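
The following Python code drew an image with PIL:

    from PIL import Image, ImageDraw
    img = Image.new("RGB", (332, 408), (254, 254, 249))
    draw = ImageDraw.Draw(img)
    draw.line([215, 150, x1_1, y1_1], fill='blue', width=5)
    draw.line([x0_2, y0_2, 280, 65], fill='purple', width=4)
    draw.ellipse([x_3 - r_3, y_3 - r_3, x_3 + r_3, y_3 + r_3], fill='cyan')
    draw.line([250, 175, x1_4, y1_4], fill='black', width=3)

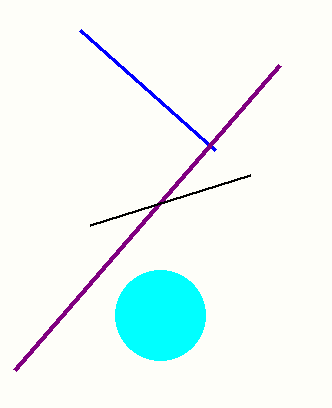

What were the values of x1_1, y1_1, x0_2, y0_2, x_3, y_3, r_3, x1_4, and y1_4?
x1_1 = 80
y1_1 = 30
x0_2 = 15
y0_2 = 370
x_3 = 160
y_3 = 315
r_3 = 45
x1_4 = 90
y1_4 = 225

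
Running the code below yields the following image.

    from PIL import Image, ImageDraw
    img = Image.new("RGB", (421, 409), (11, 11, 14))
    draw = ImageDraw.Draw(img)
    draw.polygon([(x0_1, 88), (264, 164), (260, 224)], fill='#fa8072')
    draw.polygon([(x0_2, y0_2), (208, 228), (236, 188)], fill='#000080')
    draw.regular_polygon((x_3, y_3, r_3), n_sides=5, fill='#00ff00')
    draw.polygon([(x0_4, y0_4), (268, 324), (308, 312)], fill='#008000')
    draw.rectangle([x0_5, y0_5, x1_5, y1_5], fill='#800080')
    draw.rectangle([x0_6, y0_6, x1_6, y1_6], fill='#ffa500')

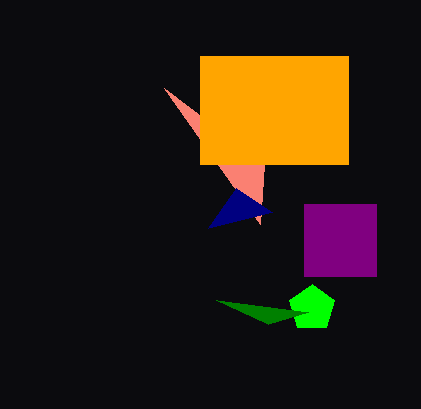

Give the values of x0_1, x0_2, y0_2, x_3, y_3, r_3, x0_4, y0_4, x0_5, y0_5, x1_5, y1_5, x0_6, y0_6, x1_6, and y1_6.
x0_1 = 164, x0_2 = 272, y0_2 = 212, x_3 = 312, y_3 = 308, r_3 = 24, x0_4 = 216, y0_4 = 300, x0_5 = 304, y0_5 = 204, x1_5 = 376, y1_5 = 276, x0_6 = 200, y0_6 = 56, x1_6 = 348, y1_6 = 164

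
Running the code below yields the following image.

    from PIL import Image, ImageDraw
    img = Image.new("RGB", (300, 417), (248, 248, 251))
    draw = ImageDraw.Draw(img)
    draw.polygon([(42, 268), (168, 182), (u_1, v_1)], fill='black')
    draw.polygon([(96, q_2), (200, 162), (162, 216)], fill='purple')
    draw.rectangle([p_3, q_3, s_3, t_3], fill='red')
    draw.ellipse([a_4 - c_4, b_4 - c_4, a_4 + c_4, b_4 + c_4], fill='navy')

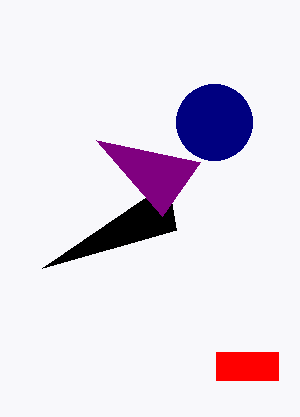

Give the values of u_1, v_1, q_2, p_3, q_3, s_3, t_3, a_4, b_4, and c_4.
u_1 = 176
v_1 = 230
q_2 = 140
p_3 = 216
q_3 = 352
s_3 = 278
t_3 = 380
a_4 = 214
b_4 = 122
c_4 = 38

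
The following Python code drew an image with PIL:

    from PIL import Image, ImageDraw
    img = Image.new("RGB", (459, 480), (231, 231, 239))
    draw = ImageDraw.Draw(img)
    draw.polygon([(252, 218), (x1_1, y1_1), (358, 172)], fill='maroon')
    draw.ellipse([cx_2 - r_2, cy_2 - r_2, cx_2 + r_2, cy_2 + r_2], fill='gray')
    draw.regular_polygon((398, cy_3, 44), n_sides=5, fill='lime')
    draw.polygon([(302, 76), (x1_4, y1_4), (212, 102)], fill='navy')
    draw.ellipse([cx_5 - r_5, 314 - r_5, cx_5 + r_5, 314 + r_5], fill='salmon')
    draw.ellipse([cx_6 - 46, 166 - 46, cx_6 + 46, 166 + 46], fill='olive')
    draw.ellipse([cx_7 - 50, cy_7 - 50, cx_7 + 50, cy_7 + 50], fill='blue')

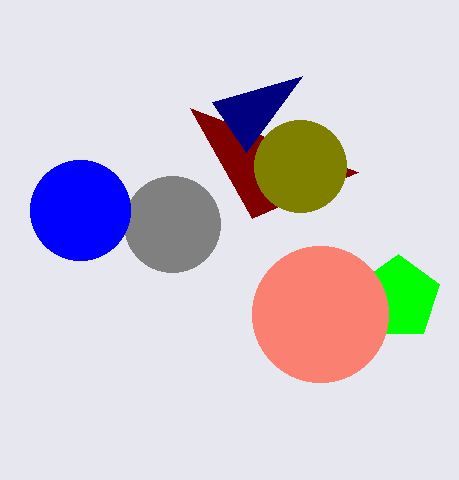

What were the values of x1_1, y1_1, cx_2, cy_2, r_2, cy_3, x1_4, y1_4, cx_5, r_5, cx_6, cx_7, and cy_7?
x1_1 = 190
y1_1 = 108
cx_2 = 172
cy_2 = 224
r_2 = 48
cy_3 = 298
x1_4 = 246
y1_4 = 152
cx_5 = 320
r_5 = 68
cx_6 = 300
cx_7 = 80
cy_7 = 210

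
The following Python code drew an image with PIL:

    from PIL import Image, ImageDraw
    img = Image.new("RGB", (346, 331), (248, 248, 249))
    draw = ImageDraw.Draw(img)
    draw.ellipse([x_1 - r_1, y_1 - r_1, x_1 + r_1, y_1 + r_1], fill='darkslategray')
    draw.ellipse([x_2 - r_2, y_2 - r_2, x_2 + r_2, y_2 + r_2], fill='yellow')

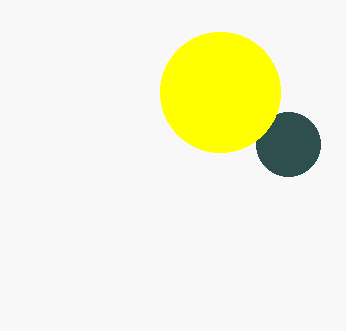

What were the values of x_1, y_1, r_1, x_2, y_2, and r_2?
x_1 = 288
y_1 = 144
r_1 = 32
x_2 = 220
y_2 = 92
r_2 = 60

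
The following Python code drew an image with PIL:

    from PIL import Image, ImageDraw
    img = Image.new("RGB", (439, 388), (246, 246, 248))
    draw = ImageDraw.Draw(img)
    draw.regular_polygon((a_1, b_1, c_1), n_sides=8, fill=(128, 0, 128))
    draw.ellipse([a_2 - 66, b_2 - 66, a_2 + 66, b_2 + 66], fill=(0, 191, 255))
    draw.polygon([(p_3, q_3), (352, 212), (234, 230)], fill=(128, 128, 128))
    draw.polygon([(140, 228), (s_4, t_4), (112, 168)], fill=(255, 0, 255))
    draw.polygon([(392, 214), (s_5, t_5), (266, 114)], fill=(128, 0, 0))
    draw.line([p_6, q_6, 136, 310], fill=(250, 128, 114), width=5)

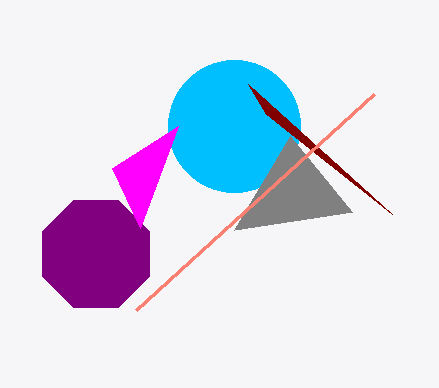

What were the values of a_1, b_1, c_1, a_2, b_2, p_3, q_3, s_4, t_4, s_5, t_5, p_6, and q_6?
a_1 = 96
b_1 = 254
c_1 = 58
a_2 = 234
b_2 = 126
p_3 = 290
q_3 = 136
s_4 = 178
t_4 = 126
s_5 = 248
t_5 = 84
p_6 = 374
q_6 = 94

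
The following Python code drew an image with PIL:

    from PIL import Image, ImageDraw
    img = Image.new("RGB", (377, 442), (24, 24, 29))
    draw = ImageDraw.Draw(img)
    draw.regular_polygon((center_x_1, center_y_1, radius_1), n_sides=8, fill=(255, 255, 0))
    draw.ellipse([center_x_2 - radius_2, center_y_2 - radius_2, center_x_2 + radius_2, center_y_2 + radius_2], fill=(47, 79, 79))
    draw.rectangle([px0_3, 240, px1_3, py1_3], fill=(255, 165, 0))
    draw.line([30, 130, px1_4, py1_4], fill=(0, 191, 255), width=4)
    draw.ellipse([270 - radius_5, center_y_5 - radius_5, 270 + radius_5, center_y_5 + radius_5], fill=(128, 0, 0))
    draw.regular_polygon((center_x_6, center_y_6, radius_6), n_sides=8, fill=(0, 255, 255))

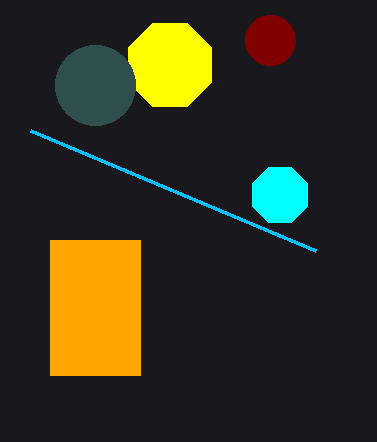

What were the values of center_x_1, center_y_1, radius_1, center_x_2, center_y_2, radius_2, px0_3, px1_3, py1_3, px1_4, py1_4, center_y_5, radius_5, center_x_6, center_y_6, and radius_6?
center_x_1 = 170, center_y_1 = 65, radius_1 = 45, center_x_2 = 95, center_y_2 = 85, radius_2 = 40, px0_3 = 50, px1_3 = 140, py1_3 = 375, px1_4 = 315, py1_4 = 250, center_y_5 = 40, radius_5 = 25, center_x_6 = 280, center_y_6 = 195, radius_6 = 30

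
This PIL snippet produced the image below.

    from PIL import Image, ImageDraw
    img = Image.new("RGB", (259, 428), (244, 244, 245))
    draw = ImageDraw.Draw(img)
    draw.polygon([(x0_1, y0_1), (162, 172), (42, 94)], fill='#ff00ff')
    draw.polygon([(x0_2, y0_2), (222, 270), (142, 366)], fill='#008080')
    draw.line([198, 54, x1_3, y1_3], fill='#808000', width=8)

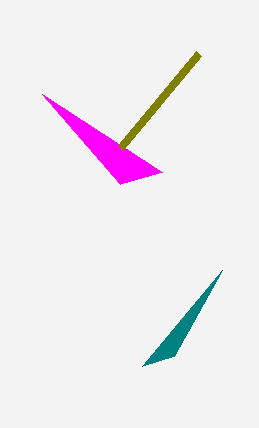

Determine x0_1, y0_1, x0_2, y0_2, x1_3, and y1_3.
x0_1 = 120; y0_1 = 184; x0_2 = 174; y0_2 = 356; x1_3 = 120; y1_3 = 148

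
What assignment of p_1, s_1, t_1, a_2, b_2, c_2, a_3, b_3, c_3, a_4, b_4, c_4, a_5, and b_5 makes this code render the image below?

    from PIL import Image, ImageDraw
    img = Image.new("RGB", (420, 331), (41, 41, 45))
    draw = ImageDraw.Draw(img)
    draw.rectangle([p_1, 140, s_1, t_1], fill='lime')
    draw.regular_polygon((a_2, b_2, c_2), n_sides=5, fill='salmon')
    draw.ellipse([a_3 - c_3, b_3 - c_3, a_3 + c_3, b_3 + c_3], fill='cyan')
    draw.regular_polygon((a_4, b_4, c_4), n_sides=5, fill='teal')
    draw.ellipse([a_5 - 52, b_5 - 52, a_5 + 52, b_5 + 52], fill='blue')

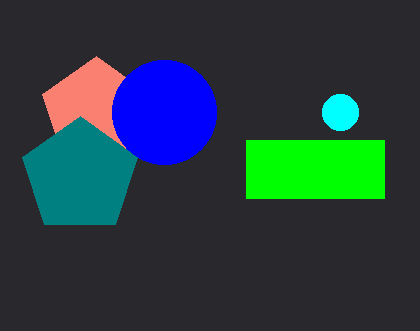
p_1 = 246; s_1 = 384; t_1 = 198; a_2 = 96; b_2 = 112; c_2 = 56; a_3 = 340; b_3 = 112; c_3 = 18; a_4 = 80; b_4 = 176; c_4 = 60; a_5 = 164; b_5 = 112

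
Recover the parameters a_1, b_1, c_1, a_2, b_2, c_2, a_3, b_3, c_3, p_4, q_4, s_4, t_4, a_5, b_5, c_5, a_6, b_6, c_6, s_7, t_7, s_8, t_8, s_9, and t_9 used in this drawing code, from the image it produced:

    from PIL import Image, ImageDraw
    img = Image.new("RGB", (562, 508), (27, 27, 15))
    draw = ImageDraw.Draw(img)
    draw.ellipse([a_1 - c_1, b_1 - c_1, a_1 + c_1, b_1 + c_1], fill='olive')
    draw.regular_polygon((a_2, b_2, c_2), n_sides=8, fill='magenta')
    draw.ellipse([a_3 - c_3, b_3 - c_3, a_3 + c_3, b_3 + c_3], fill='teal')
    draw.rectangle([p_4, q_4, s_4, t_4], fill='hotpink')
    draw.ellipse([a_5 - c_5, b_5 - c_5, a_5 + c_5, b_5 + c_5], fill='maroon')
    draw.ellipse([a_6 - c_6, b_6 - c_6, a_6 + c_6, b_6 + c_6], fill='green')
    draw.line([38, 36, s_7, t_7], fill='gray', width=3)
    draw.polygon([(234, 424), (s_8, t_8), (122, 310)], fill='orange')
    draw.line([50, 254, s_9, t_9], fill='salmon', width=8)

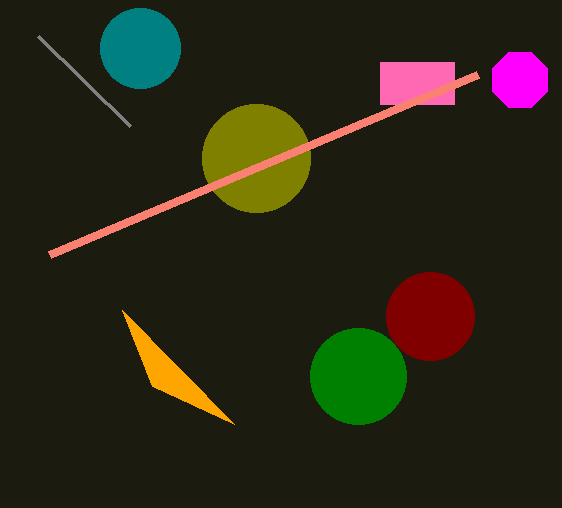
a_1 = 256; b_1 = 158; c_1 = 54; a_2 = 520; b_2 = 80; c_2 = 30; a_3 = 140; b_3 = 48; c_3 = 40; p_4 = 380; q_4 = 62; s_4 = 454; t_4 = 104; a_5 = 430; b_5 = 316; c_5 = 44; a_6 = 358; b_6 = 376; c_6 = 48; s_7 = 130; t_7 = 126; s_8 = 152; t_8 = 386; s_9 = 478; t_9 = 74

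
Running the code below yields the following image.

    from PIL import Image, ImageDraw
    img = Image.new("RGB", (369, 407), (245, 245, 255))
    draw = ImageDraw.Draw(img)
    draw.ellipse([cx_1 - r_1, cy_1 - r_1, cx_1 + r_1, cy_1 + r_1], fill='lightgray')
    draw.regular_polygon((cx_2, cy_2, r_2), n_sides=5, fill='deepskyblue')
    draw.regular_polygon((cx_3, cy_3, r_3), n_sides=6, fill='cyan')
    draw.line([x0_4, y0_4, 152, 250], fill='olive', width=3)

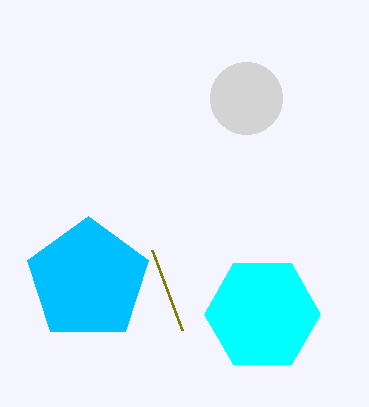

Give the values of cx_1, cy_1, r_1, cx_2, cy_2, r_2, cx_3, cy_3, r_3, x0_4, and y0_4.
cx_1 = 246; cy_1 = 98; r_1 = 36; cx_2 = 88; cy_2 = 280; r_2 = 64; cx_3 = 262; cy_3 = 314; r_3 = 58; x0_4 = 182; y0_4 = 330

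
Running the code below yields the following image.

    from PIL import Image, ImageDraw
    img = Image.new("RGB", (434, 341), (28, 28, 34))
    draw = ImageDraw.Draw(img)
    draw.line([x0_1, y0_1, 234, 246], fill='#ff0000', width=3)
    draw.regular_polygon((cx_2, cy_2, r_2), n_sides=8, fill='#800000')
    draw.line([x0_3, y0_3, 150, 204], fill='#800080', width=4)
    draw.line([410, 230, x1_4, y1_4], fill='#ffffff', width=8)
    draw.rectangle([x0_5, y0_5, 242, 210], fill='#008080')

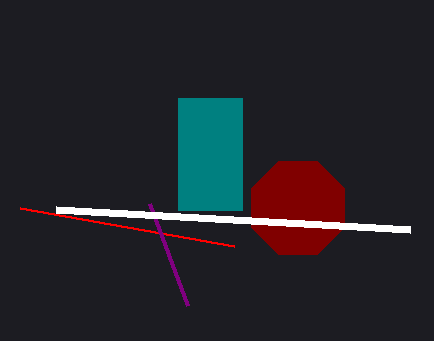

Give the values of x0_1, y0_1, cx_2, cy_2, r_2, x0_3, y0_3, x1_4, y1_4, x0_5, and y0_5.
x0_1 = 20; y0_1 = 208; cx_2 = 298; cy_2 = 208; r_2 = 50; x0_3 = 188; y0_3 = 306; x1_4 = 56; y1_4 = 210; x0_5 = 178; y0_5 = 98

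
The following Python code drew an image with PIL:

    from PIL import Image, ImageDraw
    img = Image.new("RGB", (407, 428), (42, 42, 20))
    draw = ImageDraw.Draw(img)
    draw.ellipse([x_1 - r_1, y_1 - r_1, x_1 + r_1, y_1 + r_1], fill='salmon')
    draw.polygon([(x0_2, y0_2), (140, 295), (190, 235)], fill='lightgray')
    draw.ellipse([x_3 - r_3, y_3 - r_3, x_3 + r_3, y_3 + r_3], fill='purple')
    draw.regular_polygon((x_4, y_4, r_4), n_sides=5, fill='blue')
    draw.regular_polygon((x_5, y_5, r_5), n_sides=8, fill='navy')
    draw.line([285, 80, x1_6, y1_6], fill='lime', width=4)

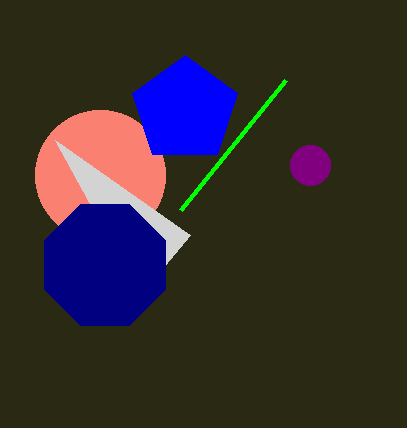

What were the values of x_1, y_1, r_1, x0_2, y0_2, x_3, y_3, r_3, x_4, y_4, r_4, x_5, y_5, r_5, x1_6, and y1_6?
x_1 = 100; y_1 = 175; r_1 = 65; x0_2 = 55; y0_2 = 140; x_3 = 310; y_3 = 165; r_3 = 20; x_4 = 185; y_4 = 110; r_4 = 55; x_5 = 105; y_5 = 265; r_5 = 65; x1_6 = 180; y1_6 = 210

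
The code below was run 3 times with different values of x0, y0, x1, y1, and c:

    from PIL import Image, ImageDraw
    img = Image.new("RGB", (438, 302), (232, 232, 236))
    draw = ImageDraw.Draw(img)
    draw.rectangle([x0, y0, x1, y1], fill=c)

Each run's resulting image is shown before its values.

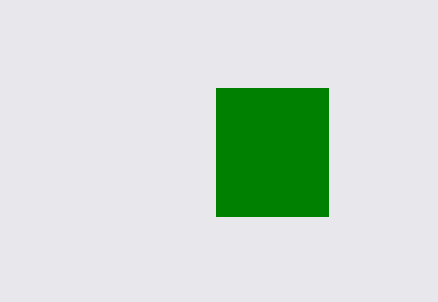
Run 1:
x0 = 216; y0 = 88; x1 = 328; y1 = 216; c = 'green'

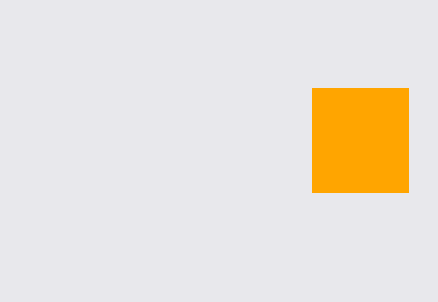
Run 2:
x0 = 312, y0 = 88, x1 = 408, y1 = 192, c = 'orange'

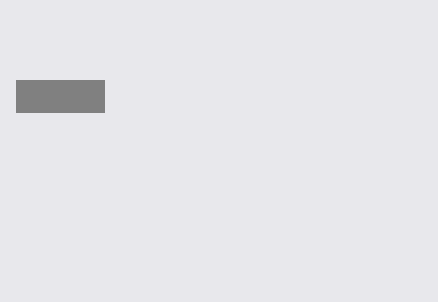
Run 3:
x0 = 16; y0 = 80; x1 = 104; y1 = 112; c = 'gray'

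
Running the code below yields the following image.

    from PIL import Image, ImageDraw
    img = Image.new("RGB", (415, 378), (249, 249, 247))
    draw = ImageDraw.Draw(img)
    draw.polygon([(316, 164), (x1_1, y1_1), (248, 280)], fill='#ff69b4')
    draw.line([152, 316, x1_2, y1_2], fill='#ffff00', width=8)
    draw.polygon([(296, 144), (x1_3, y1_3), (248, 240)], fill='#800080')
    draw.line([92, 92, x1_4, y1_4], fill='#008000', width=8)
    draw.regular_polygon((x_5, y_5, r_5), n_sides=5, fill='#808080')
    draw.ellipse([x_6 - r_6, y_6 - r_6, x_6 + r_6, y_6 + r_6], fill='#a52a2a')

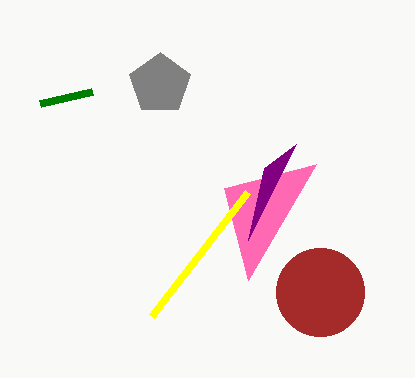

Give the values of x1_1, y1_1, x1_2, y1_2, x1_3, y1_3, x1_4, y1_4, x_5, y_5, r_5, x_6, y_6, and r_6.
x1_1 = 224
y1_1 = 188
x1_2 = 248
y1_2 = 192
x1_3 = 264
y1_3 = 168
x1_4 = 40
y1_4 = 104
x_5 = 160
y_5 = 84
r_5 = 32
x_6 = 320
y_6 = 292
r_6 = 44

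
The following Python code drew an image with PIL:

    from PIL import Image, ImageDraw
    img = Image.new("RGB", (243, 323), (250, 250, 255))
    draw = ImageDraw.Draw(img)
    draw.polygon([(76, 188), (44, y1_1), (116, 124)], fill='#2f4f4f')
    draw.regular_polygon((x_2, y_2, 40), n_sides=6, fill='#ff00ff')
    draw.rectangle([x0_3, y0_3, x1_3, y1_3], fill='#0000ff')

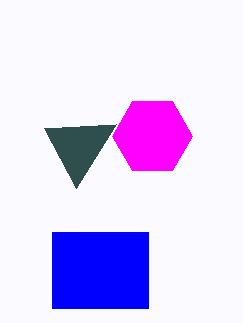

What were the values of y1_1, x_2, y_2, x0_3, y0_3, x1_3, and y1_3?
y1_1 = 128; x_2 = 152; y_2 = 136; x0_3 = 52; y0_3 = 232; x1_3 = 148; y1_3 = 308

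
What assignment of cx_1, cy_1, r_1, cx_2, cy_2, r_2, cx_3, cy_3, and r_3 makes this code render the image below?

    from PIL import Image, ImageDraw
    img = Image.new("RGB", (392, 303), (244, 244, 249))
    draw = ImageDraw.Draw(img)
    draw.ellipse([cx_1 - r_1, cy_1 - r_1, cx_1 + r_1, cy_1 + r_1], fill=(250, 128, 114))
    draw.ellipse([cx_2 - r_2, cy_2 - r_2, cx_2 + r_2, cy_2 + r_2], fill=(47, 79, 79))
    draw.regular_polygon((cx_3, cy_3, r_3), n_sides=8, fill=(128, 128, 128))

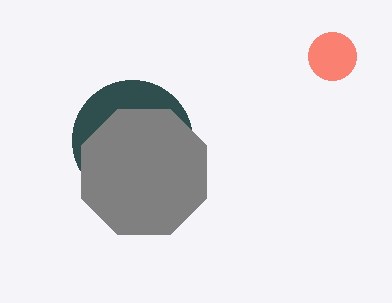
cx_1 = 332; cy_1 = 56; r_1 = 24; cx_2 = 132; cy_2 = 140; r_2 = 60; cx_3 = 144; cy_3 = 172; r_3 = 68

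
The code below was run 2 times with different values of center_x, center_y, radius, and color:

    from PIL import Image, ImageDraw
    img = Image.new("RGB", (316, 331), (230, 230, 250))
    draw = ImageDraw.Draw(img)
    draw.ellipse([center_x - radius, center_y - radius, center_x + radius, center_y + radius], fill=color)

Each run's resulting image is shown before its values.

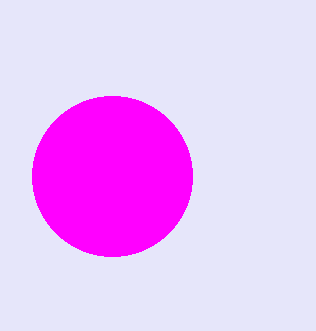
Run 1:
center_x = 112
center_y = 176
radius = 80
color = 'magenta'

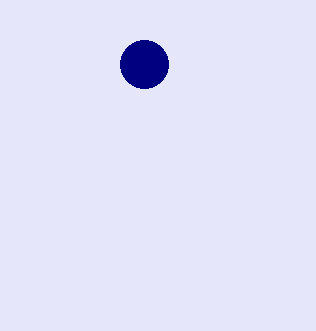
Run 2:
center_x = 144; center_y = 64; radius = 24; color = 'navy'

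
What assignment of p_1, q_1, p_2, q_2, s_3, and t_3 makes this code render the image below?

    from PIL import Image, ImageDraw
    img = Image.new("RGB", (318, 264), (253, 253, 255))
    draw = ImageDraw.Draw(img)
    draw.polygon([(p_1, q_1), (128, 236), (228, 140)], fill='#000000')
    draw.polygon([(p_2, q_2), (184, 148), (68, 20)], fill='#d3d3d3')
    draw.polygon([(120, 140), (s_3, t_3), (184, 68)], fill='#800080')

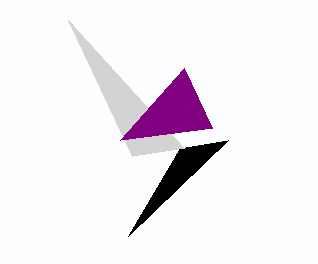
p_1 = 180; q_1 = 148; p_2 = 132; q_2 = 156; s_3 = 212; t_3 = 128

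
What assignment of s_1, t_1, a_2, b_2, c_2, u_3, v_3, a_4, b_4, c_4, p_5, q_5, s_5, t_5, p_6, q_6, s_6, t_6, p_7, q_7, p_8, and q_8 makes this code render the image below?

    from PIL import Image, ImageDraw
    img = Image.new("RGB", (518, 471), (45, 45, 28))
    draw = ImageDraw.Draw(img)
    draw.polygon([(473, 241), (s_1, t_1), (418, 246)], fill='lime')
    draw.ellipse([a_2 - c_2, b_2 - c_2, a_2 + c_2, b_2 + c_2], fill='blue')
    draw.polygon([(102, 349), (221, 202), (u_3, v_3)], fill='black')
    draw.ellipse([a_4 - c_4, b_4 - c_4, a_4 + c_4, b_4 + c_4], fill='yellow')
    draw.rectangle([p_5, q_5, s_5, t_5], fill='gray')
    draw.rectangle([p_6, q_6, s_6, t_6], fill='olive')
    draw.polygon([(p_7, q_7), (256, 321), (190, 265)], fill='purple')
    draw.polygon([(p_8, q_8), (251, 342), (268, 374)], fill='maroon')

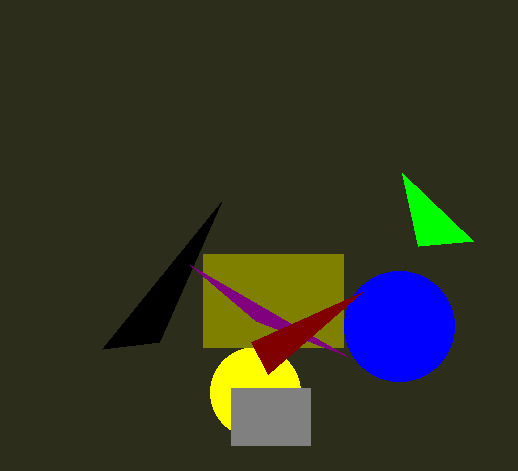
s_1 = 402, t_1 = 173, a_2 = 399, b_2 = 326, c_2 = 55, u_3 = 159, v_3 = 342, a_4 = 255, b_4 = 392, c_4 = 45, p_5 = 231, q_5 = 388, s_5 = 310, t_5 = 445, p_6 = 203, q_6 = 254, s_6 = 343, t_6 = 347, p_7 = 347, q_7 = 356, p_8 = 362, q_8 = 292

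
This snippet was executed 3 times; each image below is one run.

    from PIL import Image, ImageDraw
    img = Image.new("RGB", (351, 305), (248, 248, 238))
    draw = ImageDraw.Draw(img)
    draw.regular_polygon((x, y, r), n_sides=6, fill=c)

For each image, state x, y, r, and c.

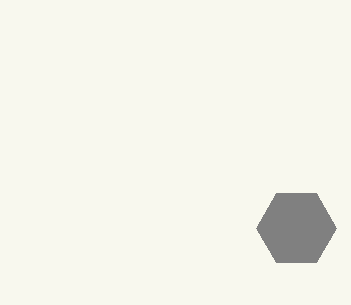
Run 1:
x = 296, y = 228, r = 40, c = 'gray'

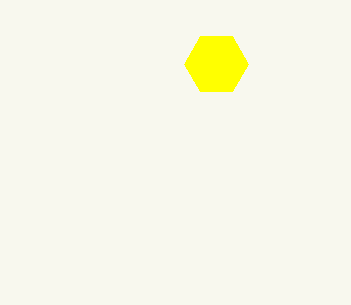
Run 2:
x = 216
y = 64
r = 32
c = 'yellow'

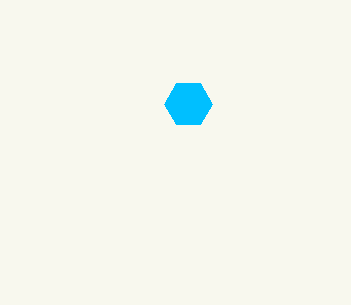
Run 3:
x = 188
y = 104
r = 24
c = 'deepskyblue'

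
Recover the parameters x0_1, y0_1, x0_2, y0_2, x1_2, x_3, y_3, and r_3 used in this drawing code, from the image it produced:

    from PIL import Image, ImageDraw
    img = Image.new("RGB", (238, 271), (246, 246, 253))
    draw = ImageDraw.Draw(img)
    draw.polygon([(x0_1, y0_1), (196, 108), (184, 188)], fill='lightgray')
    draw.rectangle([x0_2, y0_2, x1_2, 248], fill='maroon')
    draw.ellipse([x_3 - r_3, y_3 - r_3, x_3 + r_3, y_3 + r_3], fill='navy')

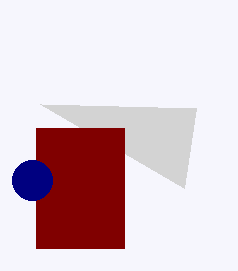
x0_1 = 40; y0_1 = 104; x0_2 = 36; y0_2 = 128; x1_2 = 124; x_3 = 32; y_3 = 180; r_3 = 20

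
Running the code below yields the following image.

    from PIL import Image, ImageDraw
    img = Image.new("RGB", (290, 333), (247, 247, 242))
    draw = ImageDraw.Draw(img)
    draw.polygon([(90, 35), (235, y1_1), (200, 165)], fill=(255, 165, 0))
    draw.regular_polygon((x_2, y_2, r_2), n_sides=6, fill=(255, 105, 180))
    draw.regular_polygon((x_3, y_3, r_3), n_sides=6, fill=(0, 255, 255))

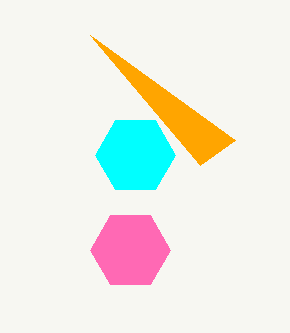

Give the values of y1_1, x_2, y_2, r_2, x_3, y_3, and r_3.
y1_1 = 140, x_2 = 130, y_2 = 250, r_2 = 40, x_3 = 135, y_3 = 155, r_3 = 40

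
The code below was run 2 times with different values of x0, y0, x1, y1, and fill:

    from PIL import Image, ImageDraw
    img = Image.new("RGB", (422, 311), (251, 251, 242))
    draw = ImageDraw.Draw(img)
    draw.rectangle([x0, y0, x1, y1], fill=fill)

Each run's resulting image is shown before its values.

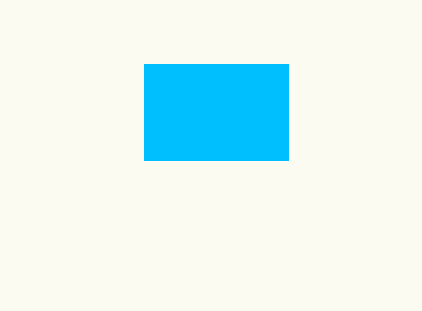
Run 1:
x0 = 144
y0 = 64
x1 = 288
y1 = 160
fill = 'deepskyblue'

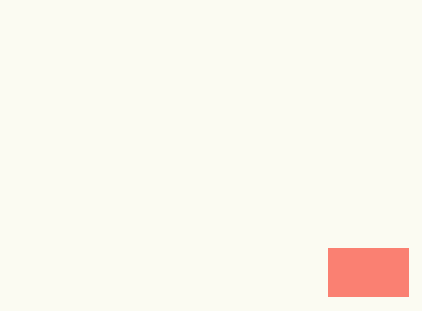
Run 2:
x0 = 328; y0 = 248; x1 = 408; y1 = 296; fill = 'salmon'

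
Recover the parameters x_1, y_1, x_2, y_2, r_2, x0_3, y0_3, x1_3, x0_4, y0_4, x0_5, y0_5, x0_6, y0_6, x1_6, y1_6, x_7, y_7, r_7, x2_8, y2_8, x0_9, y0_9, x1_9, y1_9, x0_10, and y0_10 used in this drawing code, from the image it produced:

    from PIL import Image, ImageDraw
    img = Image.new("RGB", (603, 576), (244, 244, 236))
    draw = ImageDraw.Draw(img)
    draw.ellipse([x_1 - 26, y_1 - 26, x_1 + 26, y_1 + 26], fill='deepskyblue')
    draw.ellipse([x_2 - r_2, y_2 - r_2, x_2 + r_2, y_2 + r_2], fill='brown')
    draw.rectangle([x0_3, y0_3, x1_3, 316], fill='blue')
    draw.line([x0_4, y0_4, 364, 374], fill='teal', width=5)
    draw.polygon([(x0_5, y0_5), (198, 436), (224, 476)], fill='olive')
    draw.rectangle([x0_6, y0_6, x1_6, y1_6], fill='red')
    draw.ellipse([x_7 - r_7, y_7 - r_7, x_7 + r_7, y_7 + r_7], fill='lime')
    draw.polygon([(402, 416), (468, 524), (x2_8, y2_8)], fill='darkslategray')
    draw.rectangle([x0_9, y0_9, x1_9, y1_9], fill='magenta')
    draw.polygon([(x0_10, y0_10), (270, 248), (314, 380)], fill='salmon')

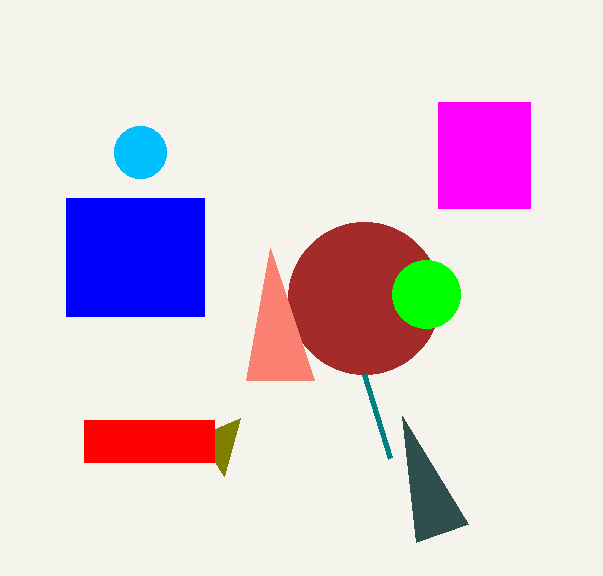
x_1 = 140
y_1 = 152
x_2 = 364
y_2 = 298
r_2 = 76
x0_3 = 66
y0_3 = 198
x1_3 = 204
x0_4 = 390
y0_4 = 458
x0_5 = 240
y0_5 = 418
x0_6 = 84
y0_6 = 420
x1_6 = 214
y1_6 = 462
x_7 = 426
y_7 = 294
r_7 = 34
x2_8 = 416
y2_8 = 542
x0_9 = 438
y0_9 = 102
x1_9 = 530
y1_9 = 208
x0_10 = 246
y0_10 = 380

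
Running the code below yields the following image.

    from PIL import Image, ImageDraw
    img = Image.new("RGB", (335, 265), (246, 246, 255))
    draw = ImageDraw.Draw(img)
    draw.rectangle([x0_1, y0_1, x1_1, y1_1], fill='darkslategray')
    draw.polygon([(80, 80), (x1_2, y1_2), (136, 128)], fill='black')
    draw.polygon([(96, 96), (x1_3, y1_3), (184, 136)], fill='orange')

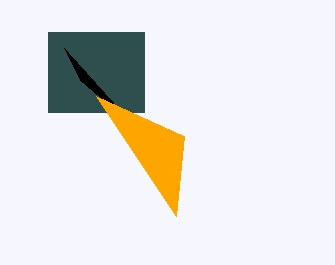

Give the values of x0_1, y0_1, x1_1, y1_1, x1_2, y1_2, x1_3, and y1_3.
x0_1 = 48; y0_1 = 32; x1_1 = 144; y1_1 = 112; x1_2 = 64; y1_2 = 48; x1_3 = 176; y1_3 = 216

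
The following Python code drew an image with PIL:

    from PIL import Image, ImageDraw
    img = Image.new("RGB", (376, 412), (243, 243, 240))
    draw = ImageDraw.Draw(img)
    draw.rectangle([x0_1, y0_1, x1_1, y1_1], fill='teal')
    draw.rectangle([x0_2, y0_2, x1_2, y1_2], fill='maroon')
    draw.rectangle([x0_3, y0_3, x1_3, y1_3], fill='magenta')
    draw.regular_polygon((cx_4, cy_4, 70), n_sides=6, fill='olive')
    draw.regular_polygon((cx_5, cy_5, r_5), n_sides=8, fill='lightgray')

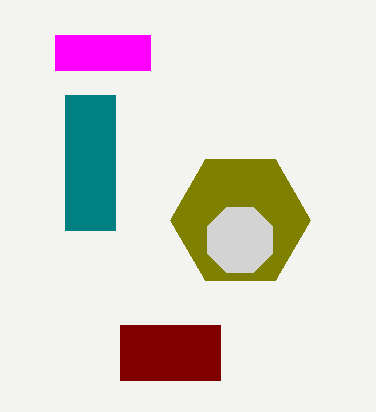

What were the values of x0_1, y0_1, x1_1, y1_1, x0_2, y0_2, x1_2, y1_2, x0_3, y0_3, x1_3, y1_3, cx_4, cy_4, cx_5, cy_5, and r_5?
x0_1 = 65
y0_1 = 95
x1_1 = 115
y1_1 = 230
x0_2 = 120
y0_2 = 325
x1_2 = 220
y1_2 = 380
x0_3 = 55
y0_3 = 35
x1_3 = 150
y1_3 = 70
cx_4 = 240
cy_4 = 220
cx_5 = 240
cy_5 = 240
r_5 = 35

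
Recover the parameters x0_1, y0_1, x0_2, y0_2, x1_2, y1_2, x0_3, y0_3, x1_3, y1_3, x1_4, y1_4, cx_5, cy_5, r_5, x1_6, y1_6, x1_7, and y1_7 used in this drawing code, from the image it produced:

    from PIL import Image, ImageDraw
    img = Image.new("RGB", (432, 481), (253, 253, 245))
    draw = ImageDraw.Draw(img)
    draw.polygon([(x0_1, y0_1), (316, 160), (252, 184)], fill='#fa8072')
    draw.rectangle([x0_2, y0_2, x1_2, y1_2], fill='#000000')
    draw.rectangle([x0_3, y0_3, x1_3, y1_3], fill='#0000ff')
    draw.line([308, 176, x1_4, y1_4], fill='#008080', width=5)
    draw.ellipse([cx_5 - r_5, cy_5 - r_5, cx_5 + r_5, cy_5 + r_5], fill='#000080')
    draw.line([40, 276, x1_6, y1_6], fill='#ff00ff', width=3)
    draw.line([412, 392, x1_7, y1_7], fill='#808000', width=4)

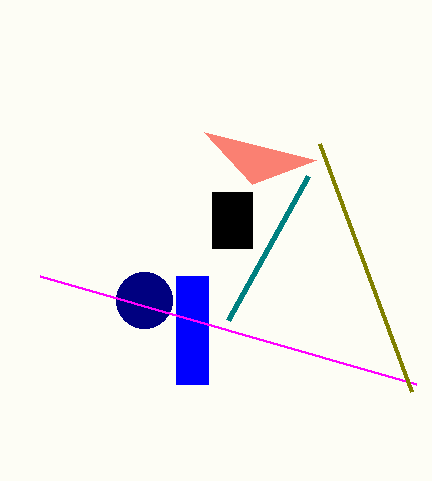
x0_1 = 204
y0_1 = 132
x0_2 = 212
y0_2 = 192
x1_2 = 252
y1_2 = 248
x0_3 = 176
y0_3 = 276
x1_3 = 208
y1_3 = 384
x1_4 = 228
y1_4 = 320
cx_5 = 144
cy_5 = 300
r_5 = 28
x1_6 = 416
y1_6 = 384
x1_7 = 320
y1_7 = 144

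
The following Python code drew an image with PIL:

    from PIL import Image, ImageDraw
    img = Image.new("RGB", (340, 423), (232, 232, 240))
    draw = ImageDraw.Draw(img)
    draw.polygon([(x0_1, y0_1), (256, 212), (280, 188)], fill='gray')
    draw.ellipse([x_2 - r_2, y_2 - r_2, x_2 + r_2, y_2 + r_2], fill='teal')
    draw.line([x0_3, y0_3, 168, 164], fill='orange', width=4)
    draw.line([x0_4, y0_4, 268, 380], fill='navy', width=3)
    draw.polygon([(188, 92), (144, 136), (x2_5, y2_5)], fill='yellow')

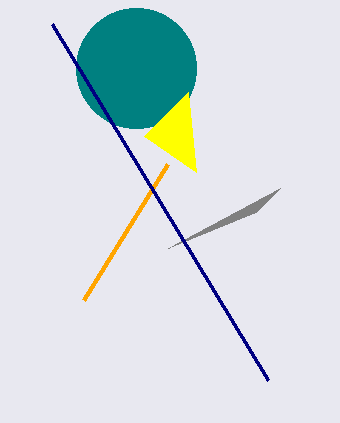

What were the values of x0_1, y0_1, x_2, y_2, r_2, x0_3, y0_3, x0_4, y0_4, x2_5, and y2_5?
x0_1 = 168, y0_1 = 248, x_2 = 136, y_2 = 68, r_2 = 60, x0_3 = 84, y0_3 = 300, x0_4 = 52, y0_4 = 24, x2_5 = 196, y2_5 = 172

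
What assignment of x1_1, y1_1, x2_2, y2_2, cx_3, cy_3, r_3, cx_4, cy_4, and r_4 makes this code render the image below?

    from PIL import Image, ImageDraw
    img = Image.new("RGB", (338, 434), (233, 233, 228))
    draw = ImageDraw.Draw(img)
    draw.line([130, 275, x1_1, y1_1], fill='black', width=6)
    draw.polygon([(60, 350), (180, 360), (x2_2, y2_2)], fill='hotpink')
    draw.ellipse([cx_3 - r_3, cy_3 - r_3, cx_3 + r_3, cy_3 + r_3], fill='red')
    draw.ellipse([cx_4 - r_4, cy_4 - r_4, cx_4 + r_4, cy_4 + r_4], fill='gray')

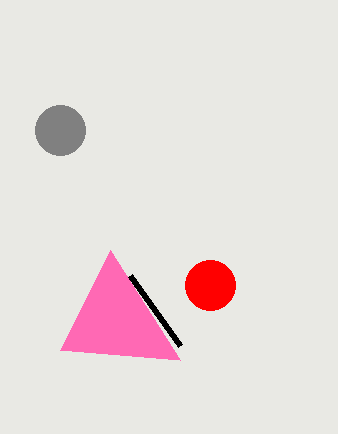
x1_1 = 180, y1_1 = 345, x2_2 = 110, y2_2 = 250, cx_3 = 210, cy_3 = 285, r_3 = 25, cx_4 = 60, cy_4 = 130, r_4 = 25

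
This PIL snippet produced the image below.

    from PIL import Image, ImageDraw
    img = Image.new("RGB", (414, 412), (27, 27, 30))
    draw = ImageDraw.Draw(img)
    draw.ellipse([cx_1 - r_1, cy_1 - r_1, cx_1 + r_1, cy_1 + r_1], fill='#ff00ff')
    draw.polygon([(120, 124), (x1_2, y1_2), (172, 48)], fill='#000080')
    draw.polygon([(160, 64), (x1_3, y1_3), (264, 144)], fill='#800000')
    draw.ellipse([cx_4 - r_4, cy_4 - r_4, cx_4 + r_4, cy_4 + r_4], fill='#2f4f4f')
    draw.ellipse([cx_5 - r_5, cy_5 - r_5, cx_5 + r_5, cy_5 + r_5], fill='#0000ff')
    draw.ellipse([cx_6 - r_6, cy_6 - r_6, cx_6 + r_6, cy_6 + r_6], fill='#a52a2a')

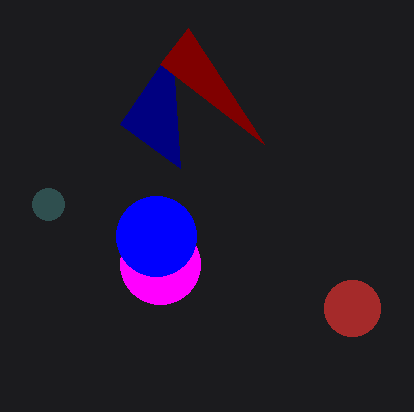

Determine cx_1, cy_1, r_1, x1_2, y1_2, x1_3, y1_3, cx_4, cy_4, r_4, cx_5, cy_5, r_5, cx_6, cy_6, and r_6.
cx_1 = 160; cy_1 = 264; r_1 = 40; x1_2 = 180; y1_2 = 168; x1_3 = 188; y1_3 = 28; cx_4 = 48; cy_4 = 204; r_4 = 16; cx_5 = 156; cy_5 = 236; r_5 = 40; cx_6 = 352; cy_6 = 308; r_6 = 28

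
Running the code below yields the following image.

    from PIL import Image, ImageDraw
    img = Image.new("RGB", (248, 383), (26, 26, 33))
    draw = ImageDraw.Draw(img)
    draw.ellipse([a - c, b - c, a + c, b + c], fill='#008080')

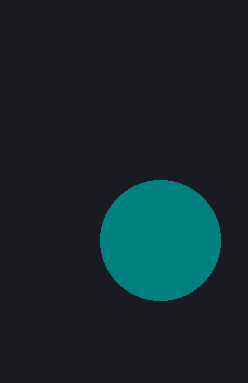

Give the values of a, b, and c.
a = 160, b = 240, c = 60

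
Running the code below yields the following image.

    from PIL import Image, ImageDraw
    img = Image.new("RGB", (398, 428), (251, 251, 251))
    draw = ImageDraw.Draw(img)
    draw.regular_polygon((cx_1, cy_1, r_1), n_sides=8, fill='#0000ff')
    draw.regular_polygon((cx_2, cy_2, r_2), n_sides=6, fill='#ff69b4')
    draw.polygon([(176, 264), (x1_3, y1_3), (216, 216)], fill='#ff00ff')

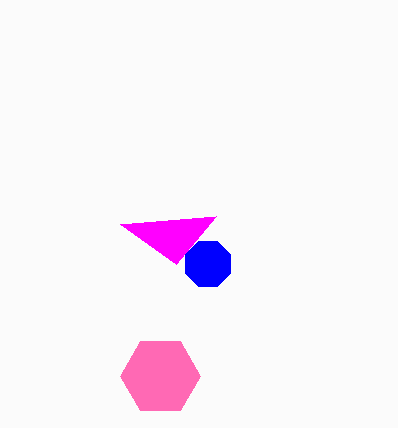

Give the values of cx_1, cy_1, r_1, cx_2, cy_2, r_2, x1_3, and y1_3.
cx_1 = 208, cy_1 = 264, r_1 = 24, cx_2 = 160, cy_2 = 376, r_2 = 40, x1_3 = 120, y1_3 = 224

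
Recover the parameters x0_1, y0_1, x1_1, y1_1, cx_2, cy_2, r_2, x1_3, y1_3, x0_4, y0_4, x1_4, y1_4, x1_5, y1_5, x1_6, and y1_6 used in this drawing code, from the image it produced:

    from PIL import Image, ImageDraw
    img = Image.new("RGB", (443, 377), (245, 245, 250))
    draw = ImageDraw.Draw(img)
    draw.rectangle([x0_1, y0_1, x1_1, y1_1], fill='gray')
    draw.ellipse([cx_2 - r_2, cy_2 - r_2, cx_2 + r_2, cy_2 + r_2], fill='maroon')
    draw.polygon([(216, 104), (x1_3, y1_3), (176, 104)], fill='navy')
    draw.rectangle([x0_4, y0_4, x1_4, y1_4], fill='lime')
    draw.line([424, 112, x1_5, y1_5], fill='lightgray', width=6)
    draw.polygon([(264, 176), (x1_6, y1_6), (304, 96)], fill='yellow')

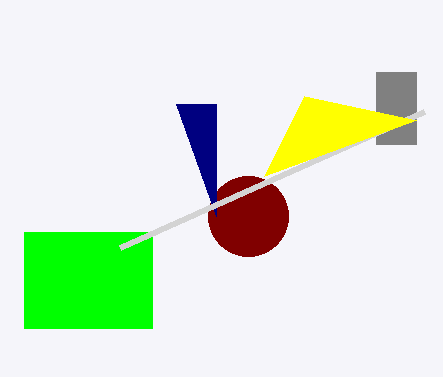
x0_1 = 376
y0_1 = 72
x1_1 = 416
y1_1 = 144
cx_2 = 248
cy_2 = 216
r_2 = 40
x1_3 = 216
y1_3 = 216
x0_4 = 24
y0_4 = 232
x1_4 = 152
y1_4 = 328
x1_5 = 120
y1_5 = 248
x1_6 = 416
y1_6 = 120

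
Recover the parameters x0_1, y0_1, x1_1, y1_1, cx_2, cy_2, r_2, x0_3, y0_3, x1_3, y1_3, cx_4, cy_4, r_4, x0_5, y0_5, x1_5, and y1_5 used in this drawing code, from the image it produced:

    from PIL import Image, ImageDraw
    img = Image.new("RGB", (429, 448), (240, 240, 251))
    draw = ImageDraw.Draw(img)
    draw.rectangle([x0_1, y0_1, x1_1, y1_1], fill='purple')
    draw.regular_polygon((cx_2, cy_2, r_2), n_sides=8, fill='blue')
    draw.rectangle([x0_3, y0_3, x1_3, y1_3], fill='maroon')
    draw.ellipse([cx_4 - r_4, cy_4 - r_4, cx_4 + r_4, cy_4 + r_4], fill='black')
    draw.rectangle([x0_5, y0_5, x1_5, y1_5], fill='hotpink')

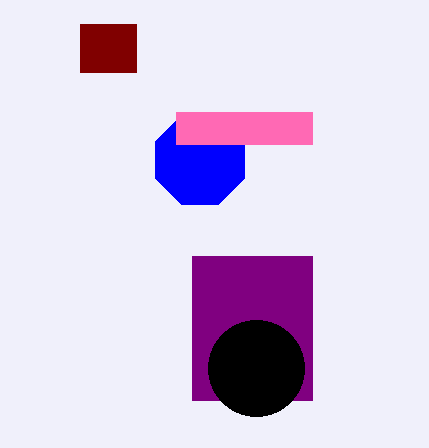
x0_1 = 192; y0_1 = 256; x1_1 = 312; y1_1 = 400; cx_2 = 200; cy_2 = 160; r_2 = 48; x0_3 = 80; y0_3 = 24; x1_3 = 136; y1_3 = 72; cx_4 = 256; cy_4 = 368; r_4 = 48; x0_5 = 176; y0_5 = 112; x1_5 = 312; y1_5 = 144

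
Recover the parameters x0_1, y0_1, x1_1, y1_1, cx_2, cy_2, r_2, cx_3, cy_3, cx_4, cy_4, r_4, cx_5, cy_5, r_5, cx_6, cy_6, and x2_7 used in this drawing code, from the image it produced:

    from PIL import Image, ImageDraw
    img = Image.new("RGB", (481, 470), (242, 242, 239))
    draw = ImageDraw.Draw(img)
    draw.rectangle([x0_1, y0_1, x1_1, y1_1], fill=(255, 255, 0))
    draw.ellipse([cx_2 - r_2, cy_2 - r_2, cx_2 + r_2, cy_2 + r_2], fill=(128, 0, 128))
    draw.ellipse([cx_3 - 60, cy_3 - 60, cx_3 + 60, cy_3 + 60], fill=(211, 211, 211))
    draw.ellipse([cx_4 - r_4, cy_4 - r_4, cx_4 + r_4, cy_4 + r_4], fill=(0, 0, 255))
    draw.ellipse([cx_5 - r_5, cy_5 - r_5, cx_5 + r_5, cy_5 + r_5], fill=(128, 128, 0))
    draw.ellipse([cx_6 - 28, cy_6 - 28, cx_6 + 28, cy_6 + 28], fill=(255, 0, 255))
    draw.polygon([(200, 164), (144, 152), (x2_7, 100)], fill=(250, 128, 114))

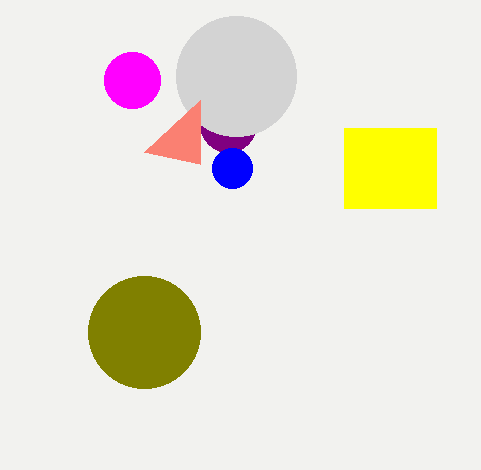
x0_1 = 344
y0_1 = 128
x1_1 = 436
y1_1 = 208
cx_2 = 228
cy_2 = 124
r_2 = 28
cx_3 = 236
cy_3 = 76
cx_4 = 232
cy_4 = 168
r_4 = 20
cx_5 = 144
cy_5 = 332
r_5 = 56
cx_6 = 132
cy_6 = 80
x2_7 = 200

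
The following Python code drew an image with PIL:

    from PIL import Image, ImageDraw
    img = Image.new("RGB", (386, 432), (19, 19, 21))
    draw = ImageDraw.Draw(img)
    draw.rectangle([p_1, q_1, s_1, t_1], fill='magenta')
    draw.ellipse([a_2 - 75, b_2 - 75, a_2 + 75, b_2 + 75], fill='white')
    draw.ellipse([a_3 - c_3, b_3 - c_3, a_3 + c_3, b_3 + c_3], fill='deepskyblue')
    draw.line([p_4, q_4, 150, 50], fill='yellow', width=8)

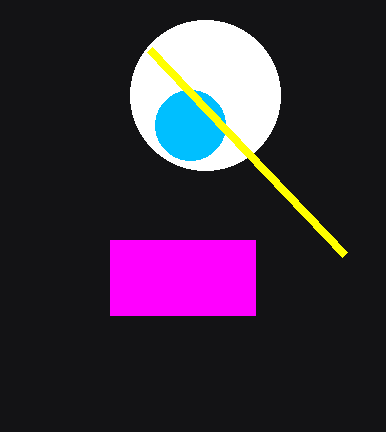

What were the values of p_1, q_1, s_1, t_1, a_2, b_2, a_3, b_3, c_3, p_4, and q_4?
p_1 = 110
q_1 = 240
s_1 = 255
t_1 = 315
a_2 = 205
b_2 = 95
a_3 = 190
b_3 = 125
c_3 = 35
p_4 = 345
q_4 = 255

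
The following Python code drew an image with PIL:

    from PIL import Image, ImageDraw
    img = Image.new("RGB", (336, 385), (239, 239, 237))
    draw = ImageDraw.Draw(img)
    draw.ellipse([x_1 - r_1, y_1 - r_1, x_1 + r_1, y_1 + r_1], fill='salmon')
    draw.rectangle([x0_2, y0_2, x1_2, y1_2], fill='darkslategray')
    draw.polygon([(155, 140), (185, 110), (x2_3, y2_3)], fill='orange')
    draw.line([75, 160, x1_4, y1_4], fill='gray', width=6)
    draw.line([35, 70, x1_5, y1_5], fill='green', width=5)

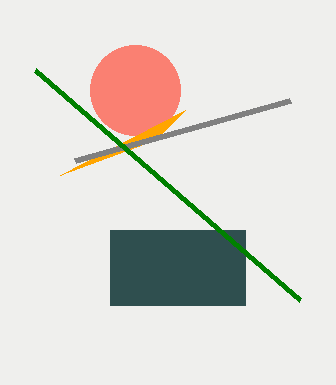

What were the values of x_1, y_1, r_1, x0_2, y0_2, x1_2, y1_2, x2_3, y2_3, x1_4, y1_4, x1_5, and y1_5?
x_1 = 135, y_1 = 90, r_1 = 45, x0_2 = 110, y0_2 = 230, x1_2 = 245, y1_2 = 305, x2_3 = 60, y2_3 = 175, x1_4 = 290, y1_4 = 100, x1_5 = 300, y1_5 = 300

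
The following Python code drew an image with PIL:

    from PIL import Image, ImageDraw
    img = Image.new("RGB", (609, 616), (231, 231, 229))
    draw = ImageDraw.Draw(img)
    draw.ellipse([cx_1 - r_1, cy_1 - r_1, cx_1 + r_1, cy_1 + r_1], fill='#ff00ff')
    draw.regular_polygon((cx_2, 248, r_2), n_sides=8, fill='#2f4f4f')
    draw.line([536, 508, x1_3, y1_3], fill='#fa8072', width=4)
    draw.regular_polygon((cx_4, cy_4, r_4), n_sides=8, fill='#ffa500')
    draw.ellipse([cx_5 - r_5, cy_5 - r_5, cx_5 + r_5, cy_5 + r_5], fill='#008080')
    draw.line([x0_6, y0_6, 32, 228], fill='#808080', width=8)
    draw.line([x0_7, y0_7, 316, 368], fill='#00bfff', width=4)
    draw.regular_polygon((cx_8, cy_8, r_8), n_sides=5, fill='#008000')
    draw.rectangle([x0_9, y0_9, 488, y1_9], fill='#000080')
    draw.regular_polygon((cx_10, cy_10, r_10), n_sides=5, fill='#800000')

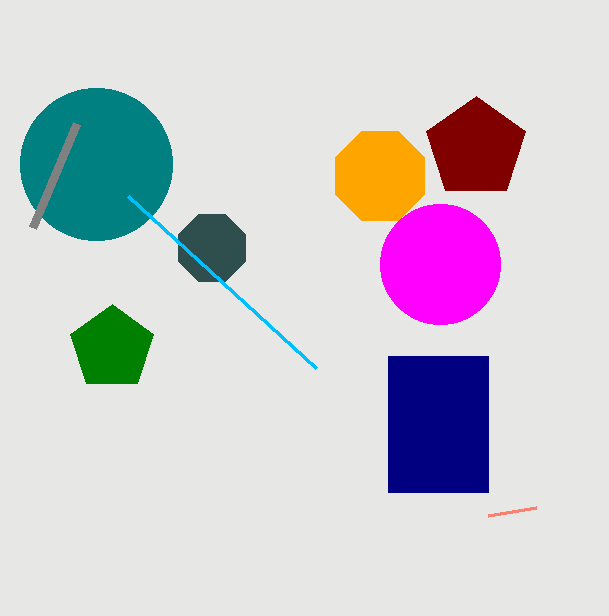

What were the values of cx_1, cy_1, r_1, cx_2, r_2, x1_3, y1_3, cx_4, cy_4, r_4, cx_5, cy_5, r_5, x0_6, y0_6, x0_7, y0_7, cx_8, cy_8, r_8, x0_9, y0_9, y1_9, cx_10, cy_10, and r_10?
cx_1 = 440; cy_1 = 264; r_1 = 60; cx_2 = 212; r_2 = 36; x1_3 = 488; y1_3 = 516; cx_4 = 380; cy_4 = 176; r_4 = 48; cx_5 = 96; cy_5 = 164; r_5 = 76; x0_6 = 76; y0_6 = 124; x0_7 = 128; y0_7 = 196; cx_8 = 112; cy_8 = 348; r_8 = 44; x0_9 = 388; y0_9 = 356; y1_9 = 492; cx_10 = 476; cy_10 = 148; r_10 = 52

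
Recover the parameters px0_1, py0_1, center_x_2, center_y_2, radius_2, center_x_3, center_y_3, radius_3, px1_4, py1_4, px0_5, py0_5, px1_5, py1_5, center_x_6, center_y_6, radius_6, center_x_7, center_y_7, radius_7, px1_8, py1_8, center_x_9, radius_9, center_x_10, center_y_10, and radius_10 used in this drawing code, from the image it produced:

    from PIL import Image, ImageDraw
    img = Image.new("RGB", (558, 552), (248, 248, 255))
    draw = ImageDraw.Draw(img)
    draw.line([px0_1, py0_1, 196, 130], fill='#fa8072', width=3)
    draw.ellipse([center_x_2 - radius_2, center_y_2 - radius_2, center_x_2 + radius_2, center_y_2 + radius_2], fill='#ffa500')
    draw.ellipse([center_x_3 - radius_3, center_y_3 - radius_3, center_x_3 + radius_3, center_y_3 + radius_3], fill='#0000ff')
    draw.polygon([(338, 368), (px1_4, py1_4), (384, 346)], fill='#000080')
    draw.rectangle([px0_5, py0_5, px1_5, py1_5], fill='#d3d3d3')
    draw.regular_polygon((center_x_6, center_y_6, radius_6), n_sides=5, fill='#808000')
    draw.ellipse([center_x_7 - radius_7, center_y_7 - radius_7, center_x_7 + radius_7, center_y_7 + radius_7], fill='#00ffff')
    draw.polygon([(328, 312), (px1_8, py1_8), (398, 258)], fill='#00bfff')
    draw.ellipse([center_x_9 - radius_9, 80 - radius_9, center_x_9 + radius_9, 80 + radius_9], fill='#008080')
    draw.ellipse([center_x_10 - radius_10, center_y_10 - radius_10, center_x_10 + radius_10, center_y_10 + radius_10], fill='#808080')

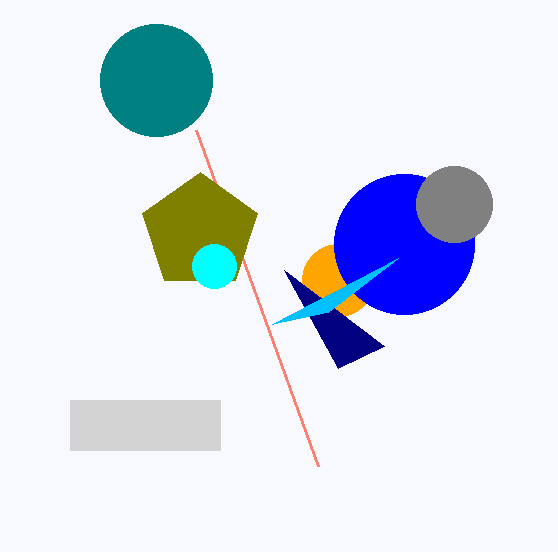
px0_1 = 318, py0_1 = 466, center_x_2 = 338, center_y_2 = 280, radius_2 = 36, center_x_3 = 404, center_y_3 = 244, radius_3 = 70, px1_4 = 284, py1_4 = 270, px0_5 = 70, py0_5 = 400, px1_5 = 220, py1_5 = 450, center_x_6 = 200, center_y_6 = 232, radius_6 = 60, center_x_7 = 214, center_y_7 = 266, radius_7 = 22, px1_8 = 272, py1_8 = 324, center_x_9 = 156, radius_9 = 56, center_x_10 = 454, center_y_10 = 204, radius_10 = 38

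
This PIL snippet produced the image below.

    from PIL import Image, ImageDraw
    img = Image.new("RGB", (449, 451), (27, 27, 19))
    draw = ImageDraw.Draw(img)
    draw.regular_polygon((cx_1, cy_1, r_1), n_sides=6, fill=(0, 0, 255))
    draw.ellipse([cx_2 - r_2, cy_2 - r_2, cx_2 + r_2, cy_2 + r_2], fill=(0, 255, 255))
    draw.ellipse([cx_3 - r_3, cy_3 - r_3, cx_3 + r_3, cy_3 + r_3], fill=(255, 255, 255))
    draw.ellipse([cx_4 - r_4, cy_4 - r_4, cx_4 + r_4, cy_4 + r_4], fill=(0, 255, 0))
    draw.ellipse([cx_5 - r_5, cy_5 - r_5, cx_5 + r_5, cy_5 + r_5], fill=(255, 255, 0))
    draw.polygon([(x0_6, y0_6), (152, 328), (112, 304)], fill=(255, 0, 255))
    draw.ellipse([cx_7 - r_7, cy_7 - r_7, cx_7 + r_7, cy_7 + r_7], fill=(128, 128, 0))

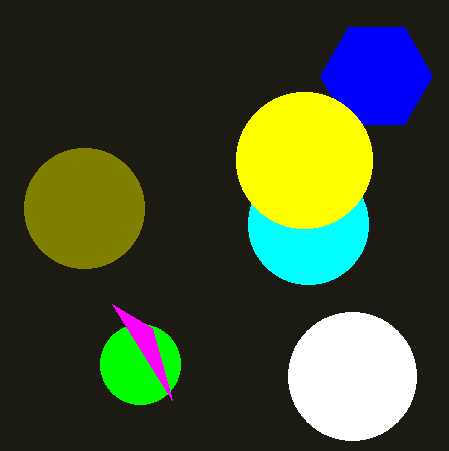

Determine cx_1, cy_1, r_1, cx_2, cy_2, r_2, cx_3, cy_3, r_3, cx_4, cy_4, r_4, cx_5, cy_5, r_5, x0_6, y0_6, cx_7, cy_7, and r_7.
cx_1 = 376; cy_1 = 76; r_1 = 56; cx_2 = 308; cy_2 = 224; r_2 = 60; cx_3 = 352; cy_3 = 376; r_3 = 64; cx_4 = 140; cy_4 = 364; r_4 = 40; cx_5 = 304; cy_5 = 160; r_5 = 68; x0_6 = 172; y0_6 = 400; cx_7 = 84; cy_7 = 208; r_7 = 60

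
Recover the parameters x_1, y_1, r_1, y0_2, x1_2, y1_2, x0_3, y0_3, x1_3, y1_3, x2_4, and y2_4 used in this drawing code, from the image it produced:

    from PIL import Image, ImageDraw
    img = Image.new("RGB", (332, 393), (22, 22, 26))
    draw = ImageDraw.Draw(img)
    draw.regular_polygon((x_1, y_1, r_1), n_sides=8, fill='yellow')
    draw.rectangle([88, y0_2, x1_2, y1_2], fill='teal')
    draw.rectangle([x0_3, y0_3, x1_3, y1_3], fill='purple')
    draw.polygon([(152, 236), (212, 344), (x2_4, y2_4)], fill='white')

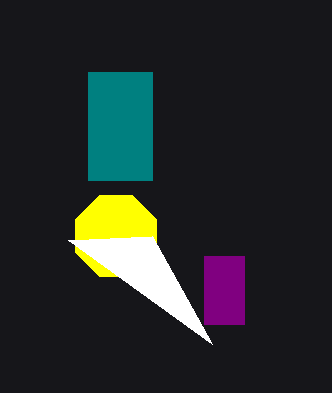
x_1 = 116; y_1 = 236; r_1 = 44; y0_2 = 72; x1_2 = 152; y1_2 = 180; x0_3 = 204; y0_3 = 256; x1_3 = 244; y1_3 = 324; x2_4 = 68; y2_4 = 240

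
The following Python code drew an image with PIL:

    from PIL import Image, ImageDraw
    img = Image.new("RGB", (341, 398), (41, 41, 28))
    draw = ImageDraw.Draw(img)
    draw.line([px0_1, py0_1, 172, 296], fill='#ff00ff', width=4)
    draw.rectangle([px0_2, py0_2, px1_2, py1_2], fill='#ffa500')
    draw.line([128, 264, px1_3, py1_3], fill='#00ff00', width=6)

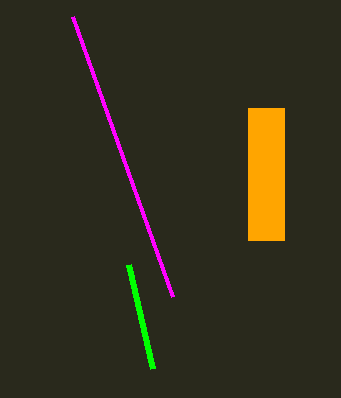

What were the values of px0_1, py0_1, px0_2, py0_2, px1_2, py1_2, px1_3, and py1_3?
px0_1 = 72
py0_1 = 16
px0_2 = 248
py0_2 = 108
px1_2 = 284
py1_2 = 240
px1_3 = 152
py1_3 = 368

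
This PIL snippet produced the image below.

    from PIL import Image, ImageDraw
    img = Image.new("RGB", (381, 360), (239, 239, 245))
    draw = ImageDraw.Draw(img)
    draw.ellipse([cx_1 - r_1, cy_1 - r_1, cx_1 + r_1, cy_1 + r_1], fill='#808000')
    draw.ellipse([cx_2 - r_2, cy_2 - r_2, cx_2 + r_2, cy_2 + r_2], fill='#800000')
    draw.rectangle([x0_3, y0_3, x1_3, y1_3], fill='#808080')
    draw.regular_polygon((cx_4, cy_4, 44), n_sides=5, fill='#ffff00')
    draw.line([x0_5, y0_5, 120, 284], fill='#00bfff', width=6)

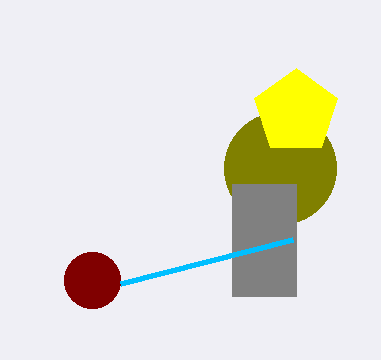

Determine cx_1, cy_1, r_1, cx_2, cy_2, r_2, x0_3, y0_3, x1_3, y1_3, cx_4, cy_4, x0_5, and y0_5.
cx_1 = 280
cy_1 = 168
r_1 = 56
cx_2 = 92
cy_2 = 280
r_2 = 28
x0_3 = 232
y0_3 = 184
x1_3 = 296
y1_3 = 296
cx_4 = 296
cy_4 = 112
x0_5 = 292
y0_5 = 240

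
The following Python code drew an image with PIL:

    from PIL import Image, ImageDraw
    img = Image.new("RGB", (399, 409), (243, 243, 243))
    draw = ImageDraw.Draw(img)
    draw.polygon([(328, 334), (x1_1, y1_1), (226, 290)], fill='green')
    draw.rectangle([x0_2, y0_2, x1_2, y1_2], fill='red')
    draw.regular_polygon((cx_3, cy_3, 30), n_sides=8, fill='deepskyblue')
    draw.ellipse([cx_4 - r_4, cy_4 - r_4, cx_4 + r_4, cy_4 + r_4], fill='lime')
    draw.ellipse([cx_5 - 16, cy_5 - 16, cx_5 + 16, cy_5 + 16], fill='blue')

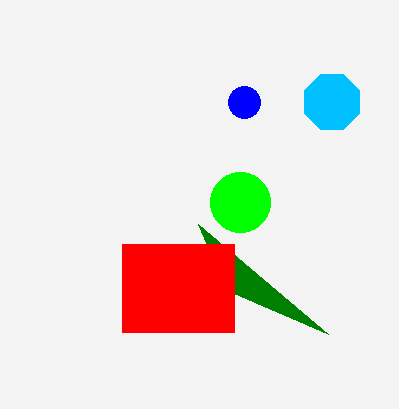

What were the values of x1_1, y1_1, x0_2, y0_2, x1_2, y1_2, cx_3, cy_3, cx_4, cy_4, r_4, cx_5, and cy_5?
x1_1 = 198, y1_1 = 224, x0_2 = 122, y0_2 = 244, x1_2 = 234, y1_2 = 332, cx_3 = 332, cy_3 = 102, cx_4 = 240, cy_4 = 202, r_4 = 30, cx_5 = 244, cy_5 = 102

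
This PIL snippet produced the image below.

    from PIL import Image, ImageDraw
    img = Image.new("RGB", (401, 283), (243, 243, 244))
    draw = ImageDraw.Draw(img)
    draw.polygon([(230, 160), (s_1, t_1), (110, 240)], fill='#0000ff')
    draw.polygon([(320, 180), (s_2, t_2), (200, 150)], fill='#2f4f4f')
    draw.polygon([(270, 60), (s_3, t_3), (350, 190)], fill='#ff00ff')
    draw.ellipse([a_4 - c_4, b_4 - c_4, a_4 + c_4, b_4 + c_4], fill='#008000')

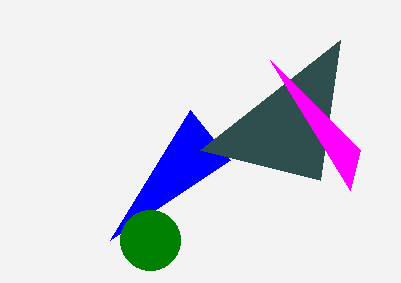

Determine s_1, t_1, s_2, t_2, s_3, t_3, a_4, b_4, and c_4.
s_1 = 190; t_1 = 110; s_2 = 340; t_2 = 40; s_3 = 360; t_3 = 150; a_4 = 150; b_4 = 240; c_4 = 30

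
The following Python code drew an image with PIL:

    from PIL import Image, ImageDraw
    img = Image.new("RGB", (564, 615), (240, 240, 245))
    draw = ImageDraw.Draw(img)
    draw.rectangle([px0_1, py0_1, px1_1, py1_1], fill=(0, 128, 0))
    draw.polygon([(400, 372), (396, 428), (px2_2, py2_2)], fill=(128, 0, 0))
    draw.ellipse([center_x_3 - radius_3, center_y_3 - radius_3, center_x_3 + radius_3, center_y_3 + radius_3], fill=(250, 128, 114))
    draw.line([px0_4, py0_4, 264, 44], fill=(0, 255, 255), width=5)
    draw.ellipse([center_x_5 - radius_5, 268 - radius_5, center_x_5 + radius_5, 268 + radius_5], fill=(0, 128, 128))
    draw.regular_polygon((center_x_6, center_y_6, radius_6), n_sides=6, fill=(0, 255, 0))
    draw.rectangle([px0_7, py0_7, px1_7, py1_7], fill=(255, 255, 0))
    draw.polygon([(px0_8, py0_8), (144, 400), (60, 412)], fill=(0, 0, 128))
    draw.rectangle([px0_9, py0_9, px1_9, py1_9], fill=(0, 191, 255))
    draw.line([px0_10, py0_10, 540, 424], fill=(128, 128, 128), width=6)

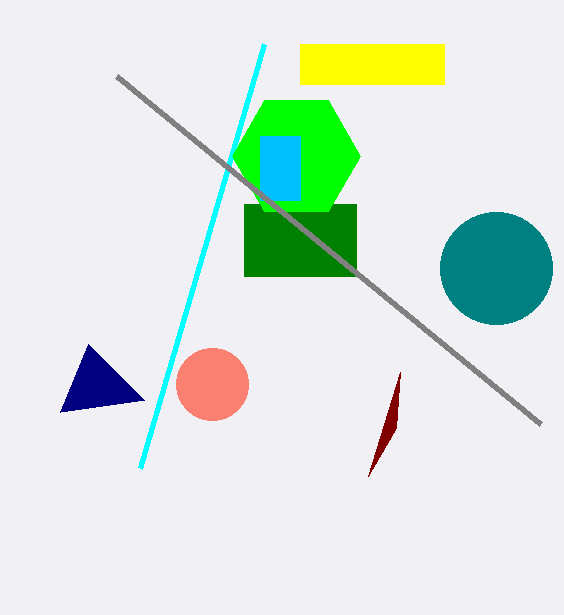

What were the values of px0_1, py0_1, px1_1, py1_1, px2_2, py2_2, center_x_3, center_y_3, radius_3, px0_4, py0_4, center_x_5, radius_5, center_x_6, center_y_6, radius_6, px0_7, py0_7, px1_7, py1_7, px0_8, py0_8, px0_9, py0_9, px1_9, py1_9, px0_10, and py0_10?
px0_1 = 244; py0_1 = 204; px1_1 = 356; py1_1 = 276; px2_2 = 368; py2_2 = 476; center_x_3 = 212; center_y_3 = 384; radius_3 = 36; px0_4 = 140; py0_4 = 468; center_x_5 = 496; radius_5 = 56; center_x_6 = 296; center_y_6 = 156; radius_6 = 64; px0_7 = 300; py0_7 = 44; px1_7 = 444; py1_7 = 84; px0_8 = 88; py0_8 = 344; px0_9 = 260; py0_9 = 136; px1_9 = 300; py1_9 = 200; px0_10 = 116; py0_10 = 76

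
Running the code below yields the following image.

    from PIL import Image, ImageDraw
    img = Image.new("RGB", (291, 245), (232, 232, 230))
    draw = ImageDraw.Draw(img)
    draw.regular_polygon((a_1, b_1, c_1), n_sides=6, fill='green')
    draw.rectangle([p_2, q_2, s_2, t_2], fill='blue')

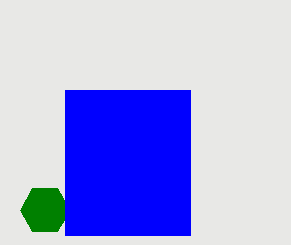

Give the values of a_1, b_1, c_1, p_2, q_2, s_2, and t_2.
a_1 = 45, b_1 = 210, c_1 = 25, p_2 = 65, q_2 = 90, s_2 = 190, t_2 = 235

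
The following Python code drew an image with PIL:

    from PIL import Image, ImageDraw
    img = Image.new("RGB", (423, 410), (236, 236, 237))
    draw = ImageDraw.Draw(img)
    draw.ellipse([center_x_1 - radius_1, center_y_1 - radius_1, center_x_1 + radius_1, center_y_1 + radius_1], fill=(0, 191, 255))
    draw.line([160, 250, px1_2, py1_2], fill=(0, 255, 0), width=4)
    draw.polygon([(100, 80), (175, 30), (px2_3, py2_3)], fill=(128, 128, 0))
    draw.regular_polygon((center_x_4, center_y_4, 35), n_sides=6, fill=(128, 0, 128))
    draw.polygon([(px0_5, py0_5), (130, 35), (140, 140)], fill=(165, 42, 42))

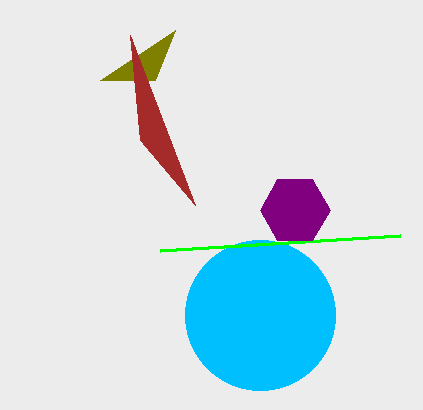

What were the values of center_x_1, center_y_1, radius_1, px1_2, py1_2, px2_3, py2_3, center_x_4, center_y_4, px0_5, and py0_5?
center_x_1 = 260
center_y_1 = 315
radius_1 = 75
px1_2 = 400
py1_2 = 235
px2_3 = 155
py2_3 = 80
center_x_4 = 295
center_y_4 = 210
px0_5 = 195
py0_5 = 205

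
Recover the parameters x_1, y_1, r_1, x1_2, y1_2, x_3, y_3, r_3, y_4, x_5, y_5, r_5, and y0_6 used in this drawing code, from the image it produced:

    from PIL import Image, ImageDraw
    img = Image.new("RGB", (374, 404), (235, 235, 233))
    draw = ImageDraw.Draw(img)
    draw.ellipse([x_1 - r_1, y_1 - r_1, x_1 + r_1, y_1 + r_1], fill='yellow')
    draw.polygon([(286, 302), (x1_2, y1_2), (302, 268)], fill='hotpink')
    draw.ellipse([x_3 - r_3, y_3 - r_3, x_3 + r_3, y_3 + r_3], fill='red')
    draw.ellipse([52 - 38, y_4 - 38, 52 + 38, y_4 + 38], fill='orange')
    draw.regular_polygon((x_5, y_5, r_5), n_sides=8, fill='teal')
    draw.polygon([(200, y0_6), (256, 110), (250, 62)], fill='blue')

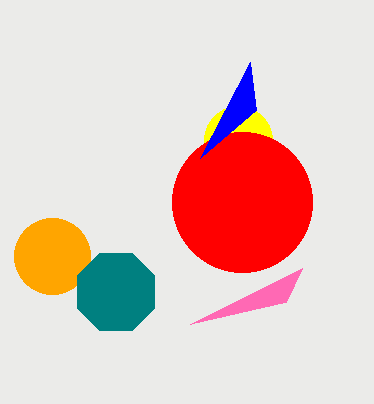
x_1 = 238; y_1 = 140; r_1 = 34; x1_2 = 190; y1_2 = 324; x_3 = 242; y_3 = 202; r_3 = 70; y_4 = 256; x_5 = 116; y_5 = 292; r_5 = 42; y0_6 = 158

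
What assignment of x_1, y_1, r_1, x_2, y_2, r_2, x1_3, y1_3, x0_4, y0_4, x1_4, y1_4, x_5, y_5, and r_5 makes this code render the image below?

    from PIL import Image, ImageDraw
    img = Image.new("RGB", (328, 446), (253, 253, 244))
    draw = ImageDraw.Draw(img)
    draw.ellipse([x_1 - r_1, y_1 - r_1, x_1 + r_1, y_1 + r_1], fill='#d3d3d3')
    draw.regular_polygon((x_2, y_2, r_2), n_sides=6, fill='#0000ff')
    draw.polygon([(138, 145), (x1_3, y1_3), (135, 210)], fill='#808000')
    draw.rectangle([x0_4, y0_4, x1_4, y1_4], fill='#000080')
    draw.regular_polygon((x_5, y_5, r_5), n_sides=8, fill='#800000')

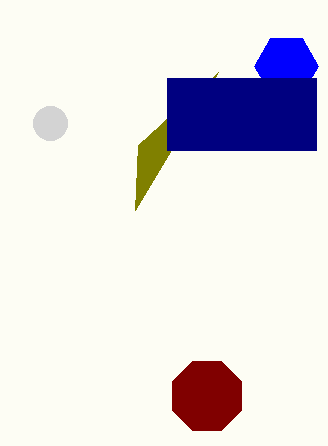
x_1 = 50, y_1 = 123, r_1 = 17, x_2 = 286, y_2 = 66, r_2 = 32, x1_3 = 218, y1_3 = 72, x0_4 = 167, y0_4 = 78, x1_4 = 316, y1_4 = 150, x_5 = 207, y_5 = 396, r_5 = 37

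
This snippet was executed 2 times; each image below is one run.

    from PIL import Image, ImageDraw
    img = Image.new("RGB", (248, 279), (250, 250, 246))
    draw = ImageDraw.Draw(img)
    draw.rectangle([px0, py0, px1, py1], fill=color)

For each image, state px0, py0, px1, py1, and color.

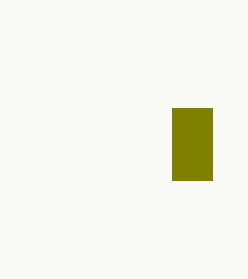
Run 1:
px0 = 172; py0 = 108; px1 = 212; py1 = 180; color = 'olive'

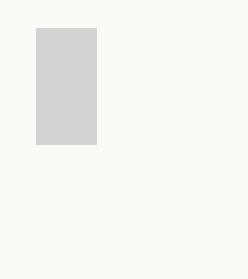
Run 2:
px0 = 36
py0 = 28
px1 = 96
py1 = 144
color = 'lightgray'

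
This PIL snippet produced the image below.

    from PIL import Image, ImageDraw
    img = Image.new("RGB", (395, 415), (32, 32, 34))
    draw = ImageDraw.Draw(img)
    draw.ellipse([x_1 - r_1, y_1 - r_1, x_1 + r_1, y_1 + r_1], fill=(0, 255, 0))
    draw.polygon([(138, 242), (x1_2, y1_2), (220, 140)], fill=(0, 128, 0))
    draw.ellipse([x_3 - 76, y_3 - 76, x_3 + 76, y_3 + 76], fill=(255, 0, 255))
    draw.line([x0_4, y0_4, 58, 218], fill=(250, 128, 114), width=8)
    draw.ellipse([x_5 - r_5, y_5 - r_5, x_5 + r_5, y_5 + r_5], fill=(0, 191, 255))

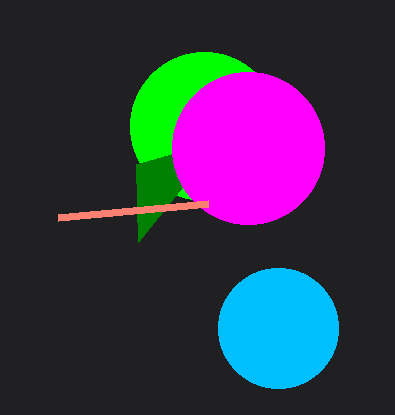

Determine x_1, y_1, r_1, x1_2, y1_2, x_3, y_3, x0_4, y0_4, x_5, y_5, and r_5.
x_1 = 204, y_1 = 126, r_1 = 74, x1_2 = 136, y1_2 = 164, x_3 = 248, y_3 = 148, x0_4 = 208, y0_4 = 204, x_5 = 278, y_5 = 328, r_5 = 60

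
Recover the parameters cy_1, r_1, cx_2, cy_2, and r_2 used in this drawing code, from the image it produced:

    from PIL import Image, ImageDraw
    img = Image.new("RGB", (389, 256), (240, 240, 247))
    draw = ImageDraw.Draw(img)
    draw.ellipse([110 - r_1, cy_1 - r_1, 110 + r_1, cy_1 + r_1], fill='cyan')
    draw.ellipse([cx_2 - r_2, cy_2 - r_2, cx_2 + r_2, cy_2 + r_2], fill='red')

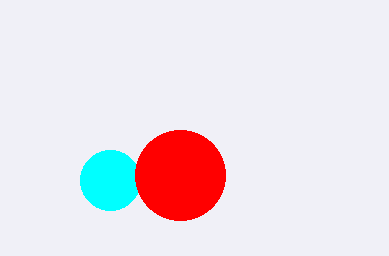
cy_1 = 180, r_1 = 30, cx_2 = 180, cy_2 = 175, r_2 = 45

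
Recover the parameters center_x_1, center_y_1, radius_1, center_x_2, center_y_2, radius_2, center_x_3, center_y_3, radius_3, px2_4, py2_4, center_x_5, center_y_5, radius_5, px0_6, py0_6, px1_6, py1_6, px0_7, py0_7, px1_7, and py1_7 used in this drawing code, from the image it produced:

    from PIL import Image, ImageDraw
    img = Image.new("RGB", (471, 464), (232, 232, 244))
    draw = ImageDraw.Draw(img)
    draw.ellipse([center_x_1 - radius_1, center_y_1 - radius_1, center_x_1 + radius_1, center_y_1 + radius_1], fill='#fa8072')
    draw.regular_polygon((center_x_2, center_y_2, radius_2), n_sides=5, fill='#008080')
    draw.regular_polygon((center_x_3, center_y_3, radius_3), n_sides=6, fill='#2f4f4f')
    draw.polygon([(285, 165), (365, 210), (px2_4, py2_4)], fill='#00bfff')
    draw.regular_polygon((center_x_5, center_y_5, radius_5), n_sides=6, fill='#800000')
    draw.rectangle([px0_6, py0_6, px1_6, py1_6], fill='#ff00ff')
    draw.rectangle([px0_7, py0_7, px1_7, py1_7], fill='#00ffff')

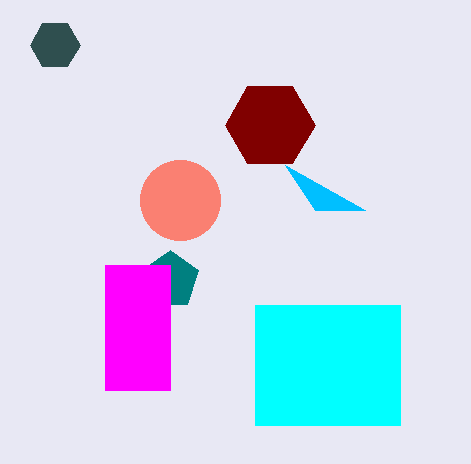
center_x_1 = 180, center_y_1 = 200, radius_1 = 40, center_x_2 = 170, center_y_2 = 280, radius_2 = 30, center_x_3 = 55, center_y_3 = 45, radius_3 = 25, px2_4 = 315, py2_4 = 210, center_x_5 = 270, center_y_5 = 125, radius_5 = 45, px0_6 = 105, py0_6 = 265, px1_6 = 170, py1_6 = 390, px0_7 = 255, py0_7 = 305, px1_7 = 400, py1_7 = 425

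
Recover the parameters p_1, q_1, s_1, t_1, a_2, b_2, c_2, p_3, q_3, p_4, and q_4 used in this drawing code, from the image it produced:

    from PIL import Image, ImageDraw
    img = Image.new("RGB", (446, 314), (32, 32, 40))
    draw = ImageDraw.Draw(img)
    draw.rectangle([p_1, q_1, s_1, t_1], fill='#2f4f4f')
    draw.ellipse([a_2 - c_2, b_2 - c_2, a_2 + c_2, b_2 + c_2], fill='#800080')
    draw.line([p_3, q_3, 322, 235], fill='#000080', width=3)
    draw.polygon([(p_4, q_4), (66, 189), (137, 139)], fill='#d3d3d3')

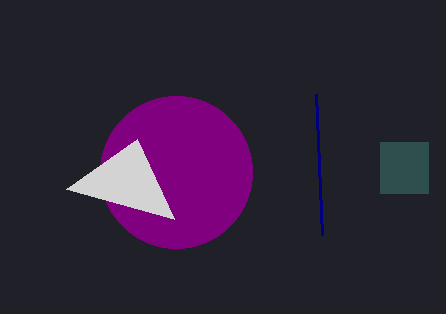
p_1 = 380
q_1 = 142
s_1 = 428
t_1 = 193
a_2 = 176
b_2 = 172
c_2 = 76
p_3 = 316
q_3 = 94
p_4 = 174
q_4 = 219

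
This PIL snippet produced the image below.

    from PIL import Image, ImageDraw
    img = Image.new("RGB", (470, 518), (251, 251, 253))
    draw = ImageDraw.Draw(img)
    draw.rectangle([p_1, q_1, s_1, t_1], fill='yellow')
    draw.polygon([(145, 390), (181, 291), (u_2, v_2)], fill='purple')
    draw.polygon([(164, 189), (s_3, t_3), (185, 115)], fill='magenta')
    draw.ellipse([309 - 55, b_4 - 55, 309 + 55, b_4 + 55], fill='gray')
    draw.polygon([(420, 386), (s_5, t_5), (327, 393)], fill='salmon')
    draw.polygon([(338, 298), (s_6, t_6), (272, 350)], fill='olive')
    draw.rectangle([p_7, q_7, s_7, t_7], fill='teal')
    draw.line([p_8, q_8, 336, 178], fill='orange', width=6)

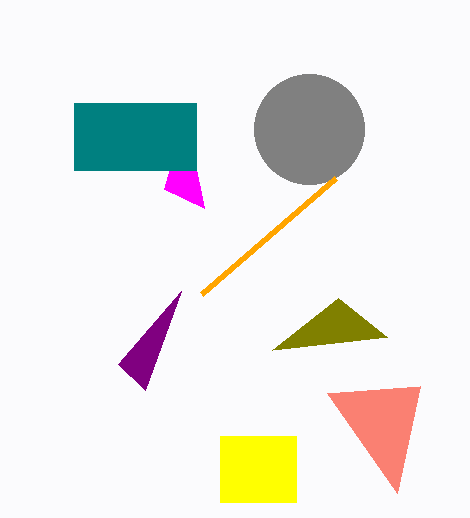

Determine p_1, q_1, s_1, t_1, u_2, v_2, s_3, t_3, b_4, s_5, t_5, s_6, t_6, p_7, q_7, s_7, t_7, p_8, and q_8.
p_1 = 220, q_1 = 436, s_1 = 296, t_1 = 502, u_2 = 118, v_2 = 364, s_3 = 204, t_3 = 208, b_4 = 129, s_5 = 397, t_5 = 493, s_6 = 387, t_6 = 337, p_7 = 74, q_7 = 103, s_7 = 196, t_7 = 170, p_8 = 202, q_8 = 294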